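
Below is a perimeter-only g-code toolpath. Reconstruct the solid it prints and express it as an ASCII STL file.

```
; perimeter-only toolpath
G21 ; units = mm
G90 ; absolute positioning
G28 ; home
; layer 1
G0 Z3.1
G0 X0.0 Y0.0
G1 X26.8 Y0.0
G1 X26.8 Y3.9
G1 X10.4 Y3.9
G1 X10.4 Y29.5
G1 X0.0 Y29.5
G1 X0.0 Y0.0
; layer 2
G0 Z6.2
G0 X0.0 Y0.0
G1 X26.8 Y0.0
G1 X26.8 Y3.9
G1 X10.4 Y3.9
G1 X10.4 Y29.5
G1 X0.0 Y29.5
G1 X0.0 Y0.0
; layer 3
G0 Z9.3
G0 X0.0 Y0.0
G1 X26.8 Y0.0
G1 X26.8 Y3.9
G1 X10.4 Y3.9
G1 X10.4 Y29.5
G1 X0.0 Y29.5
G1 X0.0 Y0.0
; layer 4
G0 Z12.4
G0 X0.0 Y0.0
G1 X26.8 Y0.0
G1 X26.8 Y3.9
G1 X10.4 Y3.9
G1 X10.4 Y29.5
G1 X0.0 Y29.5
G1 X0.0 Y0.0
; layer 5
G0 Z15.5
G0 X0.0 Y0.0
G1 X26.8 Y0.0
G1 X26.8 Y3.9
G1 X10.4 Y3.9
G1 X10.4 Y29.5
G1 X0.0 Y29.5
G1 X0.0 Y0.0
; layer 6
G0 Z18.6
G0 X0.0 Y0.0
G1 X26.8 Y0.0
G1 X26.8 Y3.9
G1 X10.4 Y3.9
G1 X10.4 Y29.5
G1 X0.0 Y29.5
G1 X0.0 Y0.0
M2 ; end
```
solid part
  facet normal 0.0000 0.0000 -1.0000
    outer loop
      vertex 26.8 3.9 0.0
      vertex 26.8 0.0 0.0
      vertex 0.0 0.0 0.0
    endloop
  endfacet
  facet normal 0.0000 0.0000 -1.0000
    outer loop
      vertex 10.4 3.9 0.0
      vertex 26.8 3.9 0.0
      vertex 0.0 0.0 0.0
    endloop
  endfacet
  facet normal 0.0000 0.0000 -1.0000
    outer loop
      vertex 10.4 29.5 0.0
      vertex 10.4 3.9 0.0
      vertex 0.0 0.0 0.0
    endloop
  endfacet
  facet normal 0.0000 0.0000 -1.0000
    outer loop
      vertex 0.0 29.5 0.0
      vertex 10.4 29.5 0.0
      vertex 0.0 0.0 0.0
    endloop
  endfacet
  facet normal 0.0000 0.0000 1.0000
    outer loop
      vertex 0.0 0.0 18.6
      vertex 26.8 0.0 18.6
      vertex 26.8 3.9 18.6
    endloop
  endfacet
  facet normal 0.0000 0.0000 1.0000
    outer loop
      vertex 0.0 0.0 18.6
      vertex 26.8 3.9 18.6
      vertex 10.4 3.9 18.6
    endloop
  endfacet
  facet normal 0.0000 0.0000 1.0000
    outer loop
      vertex 0.0 0.0 18.6
      vertex 10.4 3.9 18.6
      vertex 10.4 29.5 18.6
    endloop
  endfacet
  facet normal 0.0000 0.0000 1.0000
    outer loop
      vertex 0.0 0.0 18.6
      vertex 10.4 29.5 18.6
      vertex 0.0 29.5 18.6
    endloop
  endfacet
  facet normal 0.0000 -1.0000 0.0000
    outer loop
      vertex 0.0 0.0 0.0
      vertex 26.8 0.0 0.0
      vertex 26.8 0.0 18.6
    endloop
  endfacet
  facet normal 0.0000 -1.0000 0.0000
    outer loop
      vertex 0.0 0.0 0.0
      vertex 26.8 0.0 18.6
      vertex 0.0 0.0 18.6
    endloop
  endfacet
  facet normal 1.0000 0.0000 0.0000
    outer loop
      vertex 26.8 0.0 0.0
      vertex 26.8 3.9 0.0
      vertex 26.8 3.9 18.6
    endloop
  endfacet
  facet normal 1.0000 0.0000 0.0000
    outer loop
      vertex 26.8 0.0 0.0
      vertex 26.8 3.9 18.6
      vertex 26.8 0.0 18.6
    endloop
  endfacet
  facet normal 0.0000 1.0000 0.0000
    outer loop
      vertex 26.8 3.9 0.0
      vertex 10.4 3.9 0.0
      vertex 10.4 3.9 18.6
    endloop
  endfacet
  facet normal 0.0000 1.0000 0.0000
    outer loop
      vertex 26.8 3.9 0.0
      vertex 10.4 3.9 18.6
      vertex 26.8 3.9 18.6
    endloop
  endfacet
  facet normal 1.0000 0.0000 0.0000
    outer loop
      vertex 10.4 3.9 0.0
      vertex 10.4 29.5 0.0
      vertex 10.4 29.5 18.6
    endloop
  endfacet
  facet normal 1.0000 0.0000 0.0000
    outer loop
      vertex 10.4 3.9 0.0
      vertex 10.4 29.5 18.6
      vertex 10.4 3.9 18.6
    endloop
  endfacet
  facet normal 0.0000 1.0000 0.0000
    outer loop
      vertex 10.4 29.5 0.0
      vertex 0.0 29.5 0.0
      vertex 0.0 29.5 18.6
    endloop
  endfacet
  facet normal 0.0000 1.0000 0.0000
    outer loop
      vertex 10.4 29.5 0.0
      vertex 0.0 29.5 18.6
      vertex 10.4 29.5 18.6
    endloop
  endfacet
  facet normal -1.0000 0.0000 0.0000
    outer loop
      vertex 0.0 29.5 0.0
      vertex 0.0 0.0 0.0
      vertex 0.0 0.0 18.6
    endloop
  endfacet
  facet normal -1.0000 0.0000 0.0000
    outer loop
      vertex 0.0 29.5 0.0
      vertex 0.0 0.0 18.6
      vertex 0.0 29.5 18.6
    endloop
  endfacet
endsolid part

The G0 Z moves step by Δz≈3.1 mm. Every layer's G1 loop is the same polygon, so the solid is a straight extrusion of it from z=0 to z≈18.6. Closing with flat bottom and top caps and triangulating gives 20 facets — an L-shaped prism: outer 26.8 × 29.5 mm, arm thicknesses ≈ 3.9 mm (horizontal) and 10.4 mm (vertical), extruded 18.6 mm in z.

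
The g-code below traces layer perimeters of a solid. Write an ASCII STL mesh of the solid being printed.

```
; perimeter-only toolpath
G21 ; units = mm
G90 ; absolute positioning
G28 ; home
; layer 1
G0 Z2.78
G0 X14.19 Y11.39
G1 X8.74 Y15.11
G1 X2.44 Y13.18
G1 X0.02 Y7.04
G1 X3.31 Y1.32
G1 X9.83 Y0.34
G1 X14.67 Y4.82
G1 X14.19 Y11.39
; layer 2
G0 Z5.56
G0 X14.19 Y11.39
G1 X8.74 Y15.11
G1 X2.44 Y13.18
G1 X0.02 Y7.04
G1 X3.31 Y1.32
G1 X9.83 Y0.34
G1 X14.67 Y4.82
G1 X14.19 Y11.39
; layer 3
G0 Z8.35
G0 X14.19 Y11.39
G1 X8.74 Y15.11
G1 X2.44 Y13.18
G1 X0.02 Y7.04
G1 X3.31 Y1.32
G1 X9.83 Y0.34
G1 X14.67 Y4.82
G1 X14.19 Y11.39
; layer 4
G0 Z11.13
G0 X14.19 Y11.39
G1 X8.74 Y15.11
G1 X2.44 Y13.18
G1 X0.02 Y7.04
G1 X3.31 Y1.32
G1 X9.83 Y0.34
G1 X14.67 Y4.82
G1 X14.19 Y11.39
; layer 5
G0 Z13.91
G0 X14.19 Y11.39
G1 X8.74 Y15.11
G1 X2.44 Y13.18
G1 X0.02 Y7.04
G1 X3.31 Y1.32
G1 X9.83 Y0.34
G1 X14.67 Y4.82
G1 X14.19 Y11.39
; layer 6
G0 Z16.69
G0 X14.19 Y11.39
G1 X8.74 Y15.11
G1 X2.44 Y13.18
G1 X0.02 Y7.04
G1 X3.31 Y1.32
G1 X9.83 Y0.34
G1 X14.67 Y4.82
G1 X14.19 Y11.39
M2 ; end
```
solid part
  facet normal 0.0000 0.0000 -1.0000
    outer loop
      vertex 2.44 13.18 0.00
      vertex 8.74 15.11 0.00
      vertex 14.19 11.39 0.00
    endloop
  endfacet
  facet normal 0.0000 0.0000 -1.0000
    outer loop
      vertex 0.02 7.04 0.00
      vertex 2.44 13.18 0.00
      vertex 14.19 11.39 0.00
    endloop
  endfacet
  facet normal 0.0000 0.0000 -1.0000
    outer loop
      vertex 3.31 1.32 0.00
      vertex 0.02 7.04 0.00
      vertex 14.19 11.39 0.00
    endloop
  endfacet
  facet normal 0.0000 0.0000 -1.0000
    outer loop
      vertex 9.83 0.34 0.00
      vertex 3.31 1.32 0.00
      vertex 14.19 11.39 0.00
    endloop
  endfacet
  facet normal 0.0000 0.0000 -1.0000
    outer loop
      vertex 14.67 4.82 0.00
      vertex 9.83 0.34 0.00
      vertex 14.19 11.39 0.00
    endloop
  endfacet
  facet normal 0.0000 0.0000 1.0000
    outer loop
      vertex 14.19 11.39 16.69
      vertex 8.74 15.11 16.69
      vertex 2.44 13.18 16.69
    endloop
  endfacet
  facet normal 0.0000 0.0000 1.0000
    outer loop
      vertex 14.19 11.39 16.69
      vertex 2.44 13.18 16.69
      vertex 0.02 7.04 16.69
    endloop
  endfacet
  facet normal 0.0000 0.0000 1.0000
    outer loop
      vertex 14.19 11.39 16.69
      vertex 0.02 7.04 16.69
      vertex 3.31 1.32 16.69
    endloop
  endfacet
  facet normal 0.0000 0.0000 1.0000
    outer loop
      vertex 14.19 11.39 16.69
      vertex 3.31 1.32 16.69
      vertex 9.83 0.34 16.69
    endloop
  endfacet
  facet normal 0.0000 0.0000 1.0000
    outer loop
      vertex 14.19 11.39 16.69
      vertex 9.83 0.34 16.69
      vertex 14.67 4.82 16.69
    endloop
  endfacet
  facet normal 0.5638 0.8259 0.0000
    outer loop
      vertex 14.19 11.39 0.00
      vertex 8.74 15.11 0.00
      vertex 8.74 15.11 16.69
    endloop
  endfacet
  facet normal 0.5638 0.8259 0.0000
    outer loop
      vertex 14.19 11.39 0.00
      vertex 8.74 15.11 16.69
      vertex 14.19 11.39 16.69
    endloop
  endfacet
  facet normal -0.2929 0.9561 0.0000
    outer loop
      vertex 8.74 15.11 0.00
      vertex 2.44 13.18 0.00
      vertex 2.44 13.18 16.69
    endloop
  endfacet
  facet normal -0.2929 0.9561 0.0000
    outer loop
      vertex 8.74 15.11 0.00
      vertex 2.44 13.18 16.69
      vertex 8.74 15.11 16.69
    endloop
  endfacet
  facet normal -0.9303 0.3667 0.0000
    outer loop
      vertex 2.44 13.18 0.00
      vertex 0.02 7.04 0.00
      vertex 0.02 7.04 16.69
    endloop
  endfacet
  facet normal -0.9303 0.3667 0.0000
    outer loop
      vertex 2.44 13.18 0.00
      vertex 0.02 7.04 16.69
      vertex 2.44 13.18 16.69
    endloop
  endfacet
  facet normal -0.8668 -0.4986 0.0000
    outer loop
      vertex 0.02 7.04 0.00
      vertex 3.31 1.32 0.00
      vertex 3.31 1.32 16.69
    endloop
  endfacet
  facet normal -0.8668 -0.4986 0.0000
    outer loop
      vertex 0.02 7.04 0.00
      vertex 3.31 1.32 16.69
      vertex 0.02 7.04 16.69
    endloop
  endfacet
  facet normal -0.1486 -0.9889 0.0000
    outer loop
      vertex 3.31 1.32 0.00
      vertex 9.83 0.34 0.00
      vertex 9.83 0.34 16.69
    endloop
  endfacet
  facet normal -0.1486 -0.9889 0.0000
    outer loop
      vertex 3.31 1.32 0.00
      vertex 9.83 0.34 16.69
      vertex 3.31 1.32 16.69
    endloop
  endfacet
  facet normal 0.6793 -0.7339 0.0000
    outer loop
      vertex 9.83 0.34 0.00
      vertex 14.67 4.82 0.00
      vertex 14.67 4.82 16.69
    endloop
  endfacet
  facet normal 0.6793 -0.7339 0.0000
    outer loop
      vertex 9.83 0.34 0.00
      vertex 14.67 4.82 16.69
      vertex 9.83 0.34 16.69
    endloop
  endfacet
  facet normal 0.9973 0.0729 0.0000
    outer loop
      vertex 14.67 4.82 0.00
      vertex 14.19 11.39 0.00
      vertex 14.19 11.39 16.69
    endloop
  endfacet
  facet normal 0.9973 0.0729 0.0000
    outer loop
      vertex 14.67 4.82 0.00
      vertex 14.19 11.39 16.69
      vertex 14.67 4.82 16.69
    endloop
  endfacet
endsolid part

The G0 Z moves step by Δz≈2.78 mm. Every layer's G1 loop is the same polygon, so the solid is a straight extrusion of it from z=0 to z≈16.7. Closing with flat bottom and top caps and triangulating gives 24 facets — a regular 7-sided prism (a cylinder approximated with 7 flat sides), circumscribed radius ≈ 7.6 mm, height ≈ 16.7 mm.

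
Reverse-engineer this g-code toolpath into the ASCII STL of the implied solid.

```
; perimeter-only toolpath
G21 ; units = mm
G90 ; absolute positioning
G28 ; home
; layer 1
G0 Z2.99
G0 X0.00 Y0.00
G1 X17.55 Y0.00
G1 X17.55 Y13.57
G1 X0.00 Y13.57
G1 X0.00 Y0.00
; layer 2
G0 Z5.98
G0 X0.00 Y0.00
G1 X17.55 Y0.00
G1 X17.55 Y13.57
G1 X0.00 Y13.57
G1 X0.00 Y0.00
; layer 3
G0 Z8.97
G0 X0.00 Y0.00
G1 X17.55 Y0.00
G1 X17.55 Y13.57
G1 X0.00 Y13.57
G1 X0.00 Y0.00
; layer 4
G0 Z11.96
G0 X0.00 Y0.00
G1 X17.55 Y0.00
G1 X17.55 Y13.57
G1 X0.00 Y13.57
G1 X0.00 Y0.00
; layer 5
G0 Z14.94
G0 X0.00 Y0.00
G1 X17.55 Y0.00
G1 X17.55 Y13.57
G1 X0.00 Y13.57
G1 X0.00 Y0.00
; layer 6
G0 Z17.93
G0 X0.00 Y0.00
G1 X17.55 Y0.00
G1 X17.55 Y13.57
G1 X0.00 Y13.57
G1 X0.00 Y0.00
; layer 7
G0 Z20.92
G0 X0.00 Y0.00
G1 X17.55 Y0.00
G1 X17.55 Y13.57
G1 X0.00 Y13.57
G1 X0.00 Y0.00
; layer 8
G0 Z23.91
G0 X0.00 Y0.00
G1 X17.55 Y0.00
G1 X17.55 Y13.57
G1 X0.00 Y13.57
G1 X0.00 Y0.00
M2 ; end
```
solid part
  facet normal 0.0000 0.0000 -1.0000
    outer loop
      vertex 17.55 13.57 0.00
      vertex 17.55 0.00 0.00
      vertex 0.00 0.00 0.00
    endloop
  endfacet
  facet normal 0.0000 0.0000 -1.0000
    outer loop
      vertex 0.00 13.57 0.00
      vertex 17.55 13.57 0.00
      vertex 0.00 0.00 0.00
    endloop
  endfacet
  facet normal 0.0000 0.0000 1.0000
    outer loop
      vertex 0.00 0.00 23.91
      vertex 17.55 0.00 23.91
      vertex 17.55 13.57 23.91
    endloop
  endfacet
  facet normal 0.0000 0.0000 1.0000
    outer loop
      vertex 0.00 0.00 23.91
      vertex 17.55 13.57 23.91
      vertex 0.00 13.57 23.91
    endloop
  endfacet
  facet normal 0.0000 -1.0000 0.0000
    outer loop
      vertex 0.00 0.00 0.00
      vertex 17.55 0.00 0.00
      vertex 17.55 0.00 23.91
    endloop
  endfacet
  facet normal 0.0000 -1.0000 0.0000
    outer loop
      vertex 0.00 0.00 0.00
      vertex 17.55 0.00 23.91
      vertex 0.00 0.00 23.91
    endloop
  endfacet
  facet normal 0.0000 1.0000 0.0000
    outer loop
      vertex 17.55 13.57 23.91
      vertex 17.55 13.57 0.00
      vertex 0.00 13.57 0.00
    endloop
  endfacet
  facet normal 0.0000 1.0000 0.0000
    outer loop
      vertex 0.00 13.57 23.91
      vertex 17.55 13.57 23.91
      vertex 0.00 13.57 0.00
    endloop
  endfacet
  facet normal -1.0000 0.0000 0.0000
    outer loop
      vertex 0.00 13.57 23.91
      vertex 0.00 13.57 0.00
      vertex 0.00 0.00 0.00
    endloop
  endfacet
  facet normal -1.0000 0.0000 0.0000
    outer loop
      vertex 0.00 0.00 23.91
      vertex 0.00 13.57 23.91
      vertex 0.00 0.00 0.00
    endloop
  endfacet
  facet normal 1.0000 0.0000 0.0000
    outer loop
      vertex 17.55 0.00 0.00
      vertex 17.55 13.57 0.00
      vertex 17.55 13.57 23.91
    endloop
  endfacet
  facet normal 1.0000 0.0000 0.0000
    outer loop
      vertex 17.55 0.00 0.00
      vertex 17.55 13.57 23.91
      vertex 17.55 0.00 23.91
    endloop
  endfacet
endsolid part

The G0 Z moves step by Δz≈2.99 mm. Every layer's G1 loop is the same polygon, so the solid is a straight extrusion of it from z=0 to z≈23.9. Closing with flat bottom and top caps and triangulating gives 12 facets — a rectangular box, roughly 17.6 × 13.6 mm footprint and 23.9 mm tall.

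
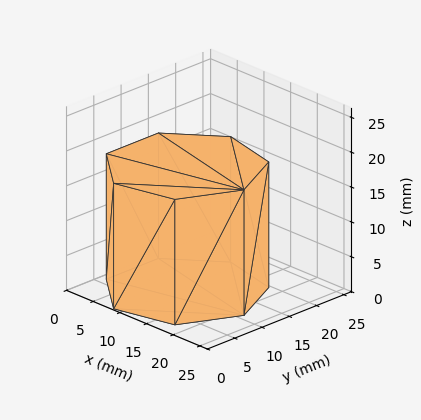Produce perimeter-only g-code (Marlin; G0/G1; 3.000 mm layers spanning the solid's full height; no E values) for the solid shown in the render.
Reading the render: the shape is a regular 7-sided prism (a cylinder approximated with 7 flat sides), circumscribed radius ≈ 11 mm, height ≈ 18 mm (dimensions read to the nearest mm from the axis ticks). For the g-code, the solid's height is divided into equal slices at the stated Δz and each level perimeter traced with G1 moves after a G0 lift.

; perimeter-only toolpath
G21 ; units = mm
G90 ; absolute positioning
G28 ; home
; layer 1
G0 Z3.000
G0 X22.000 Y11.000
G1 X17.858 Y19.600
G1 X8.552 Y21.724
G1 X1.089 Y15.773
G1 X1.089 Y6.227
G1 X8.552 Y0.276
G1 X17.858 Y2.400
G1 X22.000 Y11.000
; layer 2
G0 Z6.000
G0 X22.000 Y11.000
G1 X17.858 Y19.600
G1 X8.552 Y21.724
G1 X1.089 Y15.773
G1 X1.089 Y6.227
G1 X8.552 Y0.276
G1 X17.858 Y2.400
G1 X22.000 Y11.000
; layer 3
G0 Z9.000
G0 X22.000 Y11.000
G1 X17.858 Y19.600
G1 X8.552 Y21.724
G1 X1.089 Y15.773
G1 X1.089 Y6.227
G1 X8.552 Y0.276
G1 X17.858 Y2.400
G1 X22.000 Y11.000
; layer 4
G0 Z12.000
G0 X22.000 Y11.000
G1 X17.858 Y19.600
G1 X8.552 Y21.724
G1 X1.089 Y15.773
G1 X1.089 Y6.227
G1 X8.552 Y0.276
G1 X17.858 Y2.400
G1 X22.000 Y11.000
; layer 5
G0 Z15.000
G0 X22.000 Y11.000
G1 X17.858 Y19.600
G1 X8.552 Y21.724
G1 X1.089 Y15.773
G1 X1.089 Y6.227
G1 X8.552 Y0.276
G1 X17.858 Y2.400
G1 X22.000 Y11.000
; layer 6
G0 Z18.000
G0 X22.000 Y11.000
G1 X17.858 Y19.600
G1 X8.552 Y21.724
G1 X1.089 Y15.773
G1 X1.089 Y6.227
G1 X8.552 Y0.276
G1 X17.858 Y2.400
G1 X22.000 Y11.000
M2 ; end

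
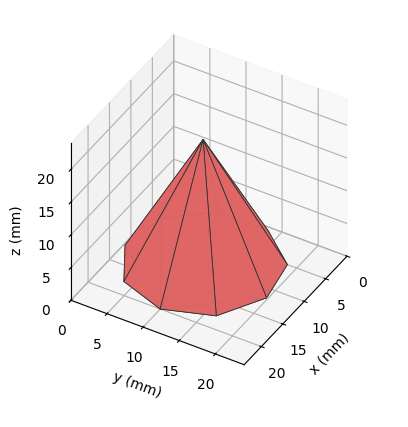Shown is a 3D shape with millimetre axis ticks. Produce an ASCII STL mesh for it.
Reading the render: the shape is a regular 9-sided pyramid, base circumscribed radius ≈ 10 mm, apex at z ≈ 19 mm (dimensions read to the nearest mm from the axis ticks). For the STL, each face is triangulated and given an outward normal.

solid part
  facet normal 0.0000 0.0000 -1.0000
    outer loop
      vertex 11.7 19.8 0.0
      vertex 17.7 16.4 0.0
      vertex 20.0 10.0 0.0
    endloop
  endfacet
  facet normal 0.0000 0.0000 -1.0000
    outer loop
      vertex 5.0 18.7 0.0
      vertex 11.7 19.8 0.0
      vertex 20.0 10.0 0.0
    endloop
  endfacet
  facet normal 0.0000 0.0000 -1.0000
    outer loop
      vertex 0.6 13.4 0.0
      vertex 5.0 18.7 0.0
      vertex 20.0 10.0 0.0
    endloop
  endfacet
  facet normal 0.0000 0.0000 -1.0000
    outer loop
      vertex 0.6 6.6 0.0
      vertex 0.6 13.4 0.0
      vertex 20.0 10.0 0.0
    endloop
  endfacet
  facet normal 0.0000 0.0000 -1.0000
    outer loop
      vertex 5.0 1.3 0.0
      vertex 0.6 6.6 0.0
      vertex 20.0 10.0 0.0
    endloop
  endfacet
  facet normal 0.0000 0.0000 -1.0000
    outer loop
      vertex 11.7 0.2 0.0
      vertex 5.0 1.3 0.0
      vertex 20.0 10.0 0.0
    endloop
  endfacet
  facet normal 0.0000 0.0000 -1.0000
    outer loop
      vertex 17.7 3.6 0.0
      vertex 11.7 0.2 0.0
      vertex 20.0 10.0 0.0
    endloop
  endfacet
  facet normal 0.8433 0.3031 0.4438
    outer loop
      vertex 20.0 10.0 0.0
      vertex 17.7 16.4 0.0
      vertex 10.0 10.0 19.0
    endloop
  endfacet
  facet normal 0.4422 0.7804 0.4421
    outer loop
      vertex 17.7 16.4 0.0
      vertex 11.7 19.8 0.0
      vertex 10.0 10.0 19.0
    endloop
  endfacet
  facet normal -0.1452 0.8846 0.4433
    outer loop
      vertex 11.7 19.8 0.0
      vertex 5.0 18.7 0.0
      vertex 10.0 10.0 19.0
    endloop
  endfacet
  facet normal -0.6896 0.5725 0.4436
    outer loop
      vertex 5.0 18.7 0.0
      vertex 0.6 13.4 0.0
      vertex 10.0 10.0 19.0
    endloop
  endfacet
  facet normal -0.8963 0.0000 0.4434
    outer loop
      vertex 0.6 13.4 0.0
      vertex 0.6 6.6 0.0
      vertex 10.0 10.0 19.0
    endloop
  endfacet
  facet normal -0.6896 -0.5725 0.4436
    outer loop
      vertex 0.6 6.6 0.0
      vertex 5.0 1.3 0.0
      vertex 10.0 10.0 19.0
    endloop
  endfacet
  facet normal -0.1452 -0.8846 0.4433
    outer loop
      vertex 5.0 1.3 0.0
      vertex 11.7 0.2 0.0
      vertex 10.0 10.0 19.0
    endloop
  endfacet
  facet normal 0.4422 -0.7804 0.4421
    outer loop
      vertex 11.7 0.2 0.0
      vertex 17.7 3.6 0.0
      vertex 10.0 10.0 19.0
    endloop
  endfacet
  facet normal 0.8433 -0.3031 0.4438
    outer loop
      vertex 17.7 3.6 0.0
      vertex 20.0 10.0 0.0
      vertex 10.0 10.0 19.0
    endloop
  endfacet
endsolid part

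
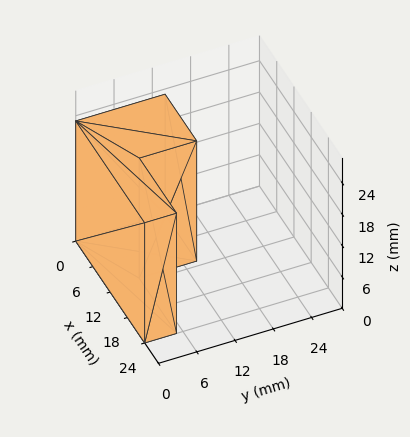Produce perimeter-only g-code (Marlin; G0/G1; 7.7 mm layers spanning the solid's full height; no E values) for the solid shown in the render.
Reading the render: the shape is an L-shaped prism: outer 24 × 14 mm, arm thicknesses ≈ 5 mm (horizontal) and 11 mm (vertical), extruded 23 mm in z (dimensions read to the nearest mm from the axis ticks). For the g-code, the solid's height is divided into equal slices at the stated Δz and each level perimeter traced with G1 moves after a G0 lift.

; perimeter-only toolpath
G21 ; units = mm
G90 ; absolute positioning
G28 ; home
; layer 1
G0 Z7.7
G0 X0.0 Y0.0
G1 X24.0 Y0.0
G1 X24.0 Y5.0
G1 X11.0 Y5.0
G1 X11.0 Y14.0
G1 X0.0 Y14.0
G1 X0.0 Y0.0
; layer 2
G0 Z15.3
G0 X0.0 Y0.0
G1 X24.0 Y0.0
G1 X24.0 Y5.0
G1 X11.0 Y5.0
G1 X11.0 Y14.0
G1 X0.0 Y14.0
G1 X0.0 Y0.0
; layer 3
G0 Z23.0
G0 X0.0 Y0.0
G1 X24.0 Y0.0
G1 X24.0 Y5.0
G1 X11.0 Y5.0
G1 X11.0 Y14.0
G1 X0.0 Y14.0
G1 X0.0 Y0.0
M2 ; end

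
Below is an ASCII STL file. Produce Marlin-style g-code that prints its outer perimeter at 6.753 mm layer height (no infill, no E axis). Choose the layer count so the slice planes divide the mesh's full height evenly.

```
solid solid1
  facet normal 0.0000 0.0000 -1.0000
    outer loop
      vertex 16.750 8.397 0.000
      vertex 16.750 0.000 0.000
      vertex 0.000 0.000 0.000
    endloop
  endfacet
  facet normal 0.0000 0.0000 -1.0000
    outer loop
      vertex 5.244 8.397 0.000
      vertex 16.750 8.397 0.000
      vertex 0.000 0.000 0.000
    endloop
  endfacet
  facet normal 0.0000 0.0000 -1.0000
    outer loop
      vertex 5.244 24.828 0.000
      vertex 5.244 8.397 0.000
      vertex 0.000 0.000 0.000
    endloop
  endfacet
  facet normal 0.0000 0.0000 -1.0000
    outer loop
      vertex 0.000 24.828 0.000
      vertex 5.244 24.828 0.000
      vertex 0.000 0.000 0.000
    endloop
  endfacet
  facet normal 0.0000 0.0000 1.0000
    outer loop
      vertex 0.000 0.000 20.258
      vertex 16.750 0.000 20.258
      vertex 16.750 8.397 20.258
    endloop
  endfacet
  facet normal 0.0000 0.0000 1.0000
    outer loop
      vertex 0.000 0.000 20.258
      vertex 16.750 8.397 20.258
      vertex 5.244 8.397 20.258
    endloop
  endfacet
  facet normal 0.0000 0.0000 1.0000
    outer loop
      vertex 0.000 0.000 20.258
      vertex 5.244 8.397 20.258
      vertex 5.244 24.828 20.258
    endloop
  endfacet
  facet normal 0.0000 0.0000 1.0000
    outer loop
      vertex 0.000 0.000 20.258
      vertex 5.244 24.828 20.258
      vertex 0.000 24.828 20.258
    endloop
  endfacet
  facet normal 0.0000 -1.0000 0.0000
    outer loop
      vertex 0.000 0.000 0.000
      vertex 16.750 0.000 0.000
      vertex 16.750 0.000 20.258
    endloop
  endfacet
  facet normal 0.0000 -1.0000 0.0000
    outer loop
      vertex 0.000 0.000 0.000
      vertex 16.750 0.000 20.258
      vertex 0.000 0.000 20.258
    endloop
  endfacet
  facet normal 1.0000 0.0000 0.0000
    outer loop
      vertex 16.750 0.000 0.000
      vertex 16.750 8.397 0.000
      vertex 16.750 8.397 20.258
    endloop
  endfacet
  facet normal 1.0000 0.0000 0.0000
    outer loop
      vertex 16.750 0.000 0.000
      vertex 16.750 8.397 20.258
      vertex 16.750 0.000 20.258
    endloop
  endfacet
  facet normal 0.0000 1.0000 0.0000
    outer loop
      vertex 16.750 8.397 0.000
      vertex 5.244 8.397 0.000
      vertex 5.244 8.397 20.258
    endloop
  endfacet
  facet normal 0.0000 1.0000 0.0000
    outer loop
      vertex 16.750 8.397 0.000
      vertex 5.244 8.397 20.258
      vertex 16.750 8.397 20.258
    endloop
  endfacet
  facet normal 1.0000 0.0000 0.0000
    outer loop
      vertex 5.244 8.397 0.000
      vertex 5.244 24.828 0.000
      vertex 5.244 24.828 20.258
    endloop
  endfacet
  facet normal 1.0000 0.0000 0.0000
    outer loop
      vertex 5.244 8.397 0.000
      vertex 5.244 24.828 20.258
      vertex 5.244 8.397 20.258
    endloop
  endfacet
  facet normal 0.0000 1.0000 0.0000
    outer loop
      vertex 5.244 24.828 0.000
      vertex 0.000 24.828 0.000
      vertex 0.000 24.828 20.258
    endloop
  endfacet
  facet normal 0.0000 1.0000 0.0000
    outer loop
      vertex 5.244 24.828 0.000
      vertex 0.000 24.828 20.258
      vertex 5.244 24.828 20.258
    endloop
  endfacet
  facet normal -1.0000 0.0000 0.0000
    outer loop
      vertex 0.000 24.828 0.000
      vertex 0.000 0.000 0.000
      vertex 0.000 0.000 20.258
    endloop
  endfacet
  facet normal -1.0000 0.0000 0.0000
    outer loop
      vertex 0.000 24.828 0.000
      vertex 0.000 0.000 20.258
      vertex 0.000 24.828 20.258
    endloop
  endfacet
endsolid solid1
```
; perimeter-only toolpath
G21 ; units = mm
G90 ; absolute positioning
G28 ; home
; layer 1
G0 Z6.753
G0 X0.000 Y0.000
G1 X16.750 Y0.000
G1 X16.750 Y8.397
G1 X5.244 Y8.397
G1 X5.244 Y24.828
G1 X0.000 Y24.828
G1 X0.000 Y0.000
; layer 2
G0 Z13.505
G0 X0.000 Y0.000
G1 X16.750 Y0.000
G1 X16.750 Y8.397
G1 X5.244 Y8.397
G1 X5.244 Y24.828
G1 X0.000 Y24.828
G1 X0.000 Y0.000
; layer 3
G0 Z20.258
G0 X0.000 Y0.000
G1 X16.750 Y0.000
G1 X16.750 Y8.397
G1 X5.244 Y8.397
G1 X5.244 Y24.828
G1 X0.000 Y24.828
G1 X0.000 Y0.000
M2 ; end

The solid is an L-shaped prism: outer 16.8 × 24.8 mm, arm thicknesses ≈ 8.4 mm (horizontal) and 5.24 mm (vertical), extruded 20.3 mm in z. Slicing at Δz = 6.753 mm — 3 equal slices spanning the solid's height, so layer i sits at z = i·h/3 — gives 3 non-empty perimeters. Each is a 6-segment closed polygon; G0 lifts to the layer z and rapids to the start vertex, then G1 traces the edges.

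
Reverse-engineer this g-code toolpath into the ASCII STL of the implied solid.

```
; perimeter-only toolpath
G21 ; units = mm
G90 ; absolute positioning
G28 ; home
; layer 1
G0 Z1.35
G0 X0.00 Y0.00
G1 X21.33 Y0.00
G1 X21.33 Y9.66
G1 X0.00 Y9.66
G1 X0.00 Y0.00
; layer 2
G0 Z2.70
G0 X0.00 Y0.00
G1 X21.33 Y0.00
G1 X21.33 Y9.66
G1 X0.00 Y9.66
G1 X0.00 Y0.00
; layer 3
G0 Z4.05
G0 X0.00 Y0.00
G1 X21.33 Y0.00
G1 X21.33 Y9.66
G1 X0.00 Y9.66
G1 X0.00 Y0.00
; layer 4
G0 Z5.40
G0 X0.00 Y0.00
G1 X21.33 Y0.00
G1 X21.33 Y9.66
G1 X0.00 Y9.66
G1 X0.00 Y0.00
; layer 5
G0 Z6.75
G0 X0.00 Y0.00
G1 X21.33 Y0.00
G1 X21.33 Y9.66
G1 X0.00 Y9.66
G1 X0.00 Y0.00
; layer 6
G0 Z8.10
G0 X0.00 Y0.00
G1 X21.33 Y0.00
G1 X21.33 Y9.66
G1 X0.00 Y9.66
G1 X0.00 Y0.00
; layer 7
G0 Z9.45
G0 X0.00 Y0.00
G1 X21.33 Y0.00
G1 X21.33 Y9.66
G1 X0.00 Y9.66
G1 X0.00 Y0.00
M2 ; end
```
solid part
  facet normal 0.0000 0.0000 -1.0000
    outer loop
      vertex 21.33 9.66 0.00
      vertex 21.33 0.00 0.00
      vertex 0.00 0.00 0.00
    endloop
  endfacet
  facet normal 0.0000 0.0000 -1.0000
    outer loop
      vertex 0.00 9.66 0.00
      vertex 21.33 9.66 0.00
      vertex 0.00 0.00 0.00
    endloop
  endfacet
  facet normal 0.0000 0.0000 1.0000
    outer loop
      vertex 0.00 0.00 9.45
      vertex 21.33 0.00 9.45
      vertex 21.33 9.66 9.45
    endloop
  endfacet
  facet normal 0.0000 0.0000 1.0000
    outer loop
      vertex 0.00 0.00 9.45
      vertex 21.33 9.66 9.45
      vertex 0.00 9.66 9.45
    endloop
  endfacet
  facet normal 0.0000 -1.0000 0.0000
    outer loop
      vertex 0.00 0.00 0.00
      vertex 21.33 0.00 0.00
      vertex 21.33 0.00 9.45
    endloop
  endfacet
  facet normal 0.0000 -1.0000 0.0000
    outer loop
      vertex 0.00 0.00 0.00
      vertex 21.33 0.00 9.45
      vertex 0.00 0.00 9.45
    endloop
  endfacet
  facet normal 0.0000 1.0000 0.0000
    outer loop
      vertex 21.33 9.66 9.45
      vertex 21.33 9.66 0.00
      vertex 0.00 9.66 0.00
    endloop
  endfacet
  facet normal 0.0000 1.0000 0.0000
    outer loop
      vertex 0.00 9.66 9.45
      vertex 21.33 9.66 9.45
      vertex 0.00 9.66 0.00
    endloop
  endfacet
  facet normal -1.0000 0.0000 0.0000
    outer loop
      vertex 0.00 9.66 9.45
      vertex 0.00 9.66 0.00
      vertex 0.00 0.00 0.00
    endloop
  endfacet
  facet normal -1.0000 0.0000 0.0000
    outer loop
      vertex 0.00 0.00 9.45
      vertex 0.00 9.66 9.45
      vertex 0.00 0.00 0.00
    endloop
  endfacet
  facet normal 1.0000 0.0000 0.0000
    outer loop
      vertex 21.33 0.00 0.00
      vertex 21.33 9.66 0.00
      vertex 21.33 9.66 9.45
    endloop
  endfacet
  facet normal 1.0000 0.0000 0.0000
    outer loop
      vertex 21.33 0.00 0.00
      vertex 21.33 9.66 9.45
      vertex 21.33 0.00 9.45
    endloop
  endfacet
endsolid part

The G0 Z moves step by Δz≈1.35 mm. Every layer's G1 loop is the same polygon, so the solid is a straight extrusion of it from z=0 to z≈9.45. Closing with flat bottom and top caps and triangulating gives 12 facets — a rectangular box, roughly 21.3 × 9.66 mm footprint and 9.45 mm tall.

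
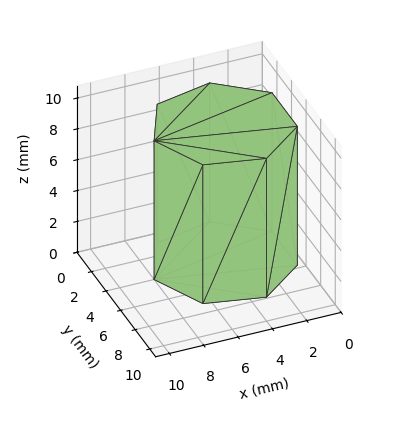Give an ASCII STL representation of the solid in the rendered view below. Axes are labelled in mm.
Reading the render: the shape is a regular 7-sided prism (a cylinder approximated with 7 flat sides), circumscribed radius ≈ 4 mm, height ≈ 9 mm (dimensions read to the nearest mm from the axis ticks). For the STL, each face is triangulated and given an outward normal.

solid part
  facet normal 0.0000 0.0000 -1.0000
    outer loop
      vertex 3.11 7.90 0.00
      vertex 6.49 7.13 0.00
      vertex 8.00 4.00 0.00
    endloop
  endfacet
  facet normal 0.0000 0.0000 -1.0000
    outer loop
      vertex 0.40 5.74 0.00
      vertex 3.11 7.90 0.00
      vertex 8.00 4.00 0.00
    endloop
  endfacet
  facet normal 0.0000 0.0000 -1.0000
    outer loop
      vertex 0.40 2.26 0.00
      vertex 0.40 5.74 0.00
      vertex 8.00 4.00 0.00
    endloop
  endfacet
  facet normal 0.0000 0.0000 -1.0000
    outer loop
      vertex 3.11 0.10 0.00
      vertex 0.40 2.26 0.00
      vertex 8.00 4.00 0.00
    endloop
  endfacet
  facet normal 0.0000 0.0000 -1.0000
    outer loop
      vertex 6.49 0.87 0.00
      vertex 3.11 0.10 0.00
      vertex 8.00 4.00 0.00
    endloop
  endfacet
  facet normal 0.0000 0.0000 1.0000
    outer loop
      vertex 8.00 4.00 9.00
      vertex 6.49 7.13 9.00
      vertex 3.11 7.90 9.00
    endloop
  endfacet
  facet normal 0.0000 0.0000 1.0000
    outer loop
      vertex 8.00 4.00 9.00
      vertex 3.11 7.90 9.00
      vertex 0.40 5.74 9.00
    endloop
  endfacet
  facet normal 0.0000 0.0000 1.0000
    outer loop
      vertex 8.00 4.00 9.00
      vertex 0.40 5.74 9.00
      vertex 0.40 2.26 9.00
    endloop
  endfacet
  facet normal 0.0000 0.0000 1.0000
    outer loop
      vertex 8.00 4.00 9.00
      vertex 0.40 2.26 9.00
      vertex 3.11 0.10 9.00
    endloop
  endfacet
  facet normal 0.0000 0.0000 1.0000
    outer loop
      vertex 8.00 4.00 9.00
      vertex 3.11 0.10 9.00
      vertex 6.49 0.87 9.00
    endloop
  endfacet
  facet normal 0.9007 0.4345 0.0000
    outer loop
      vertex 8.00 4.00 0.00
      vertex 6.49 7.13 0.00
      vertex 6.49 7.13 9.00
    endloop
  endfacet
  facet normal 0.9007 0.4345 0.0000
    outer loop
      vertex 8.00 4.00 0.00
      vertex 6.49 7.13 9.00
      vertex 8.00 4.00 9.00
    endloop
  endfacet
  facet normal 0.2221 0.9750 0.0000
    outer loop
      vertex 6.49 7.13 0.00
      vertex 3.11 7.90 0.00
      vertex 3.11 7.90 9.00
    endloop
  endfacet
  facet normal 0.2221 0.9750 0.0000
    outer loop
      vertex 6.49 7.13 0.00
      vertex 3.11 7.90 9.00
      vertex 6.49 7.13 9.00
    endloop
  endfacet
  facet normal -0.6233 0.7820 0.0000
    outer loop
      vertex 3.11 7.90 0.00
      vertex 0.40 5.74 0.00
      vertex 0.40 5.74 9.00
    endloop
  endfacet
  facet normal -0.6233 0.7820 0.0000
    outer loop
      vertex 3.11 7.90 0.00
      vertex 0.40 5.74 9.00
      vertex 3.11 7.90 9.00
    endloop
  endfacet
  facet normal -1.0000 0.0000 0.0000
    outer loop
      vertex 0.40 5.74 0.00
      vertex 0.40 2.26 0.00
      vertex 0.40 2.26 9.00
    endloop
  endfacet
  facet normal -1.0000 0.0000 0.0000
    outer loop
      vertex 0.40 5.74 0.00
      vertex 0.40 2.26 9.00
      vertex 0.40 5.74 9.00
    endloop
  endfacet
  facet normal -0.6233 -0.7820 0.0000
    outer loop
      vertex 0.40 2.26 0.00
      vertex 3.11 0.10 0.00
      vertex 3.11 0.10 9.00
    endloop
  endfacet
  facet normal -0.6233 -0.7820 0.0000
    outer loop
      vertex 0.40 2.26 0.00
      vertex 3.11 0.10 9.00
      vertex 0.40 2.26 9.00
    endloop
  endfacet
  facet normal 0.2221 -0.9750 0.0000
    outer loop
      vertex 3.11 0.10 0.00
      vertex 6.49 0.87 0.00
      vertex 6.49 0.87 9.00
    endloop
  endfacet
  facet normal 0.2221 -0.9750 0.0000
    outer loop
      vertex 3.11 0.10 0.00
      vertex 6.49 0.87 9.00
      vertex 3.11 0.10 9.00
    endloop
  endfacet
  facet normal 0.9007 -0.4345 0.0000
    outer loop
      vertex 6.49 0.87 0.00
      vertex 8.00 4.00 0.00
      vertex 8.00 4.00 9.00
    endloop
  endfacet
  facet normal 0.9007 -0.4345 0.0000
    outer loop
      vertex 6.49 0.87 0.00
      vertex 8.00 4.00 9.00
      vertex 6.49 0.87 9.00
    endloop
  endfacet
endsolid part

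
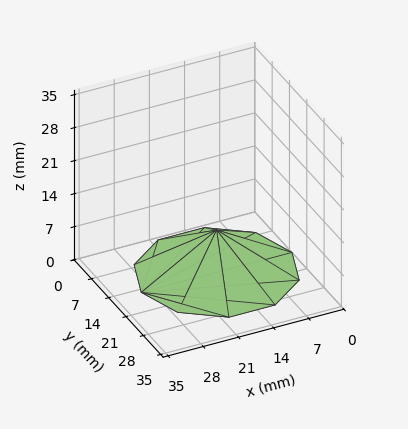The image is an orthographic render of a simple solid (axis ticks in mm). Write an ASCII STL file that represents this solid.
Reading the render: the shape is a regular 10-sided pyramid, base circumscribed radius ≈ 15 mm, apex at z ≈ 9 mm (dimensions read to the nearest mm from the axis ticks). For the STL, each face is triangulated and given an outward normal.

solid part
  facet normal 0.0000 0.0000 -1.0000
    outer loop
      vertex 19.6 29.3 0.0
      vertex 27.1 23.8 0.0
      vertex 30.0 15.0 0.0
    endloop
  endfacet
  facet normal 0.0000 0.0000 -1.0000
    outer loop
      vertex 10.4 29.3 0.0
      vertex 19.6 29.3 0.0
      vertex 30.0 15.0 0.0
    endloop
  endfacet
  facet normal 0.0000 0.0000 -1.0000
    outer loop
      vertex 2.9 23.8 0.0
      vertex 10.4 29.3 0.0
      vertex 30.0 15.0 0.0
    endloop
  endfacet
  facet normal 0.0000 0.0000 -1.0000
    outer loop
      vertex 0.0 15.0 0.0
      vertex 2.9 23.8 0.0
      vertex 30.0 15.0 0.0
    endloop
  endfacet
  facet normal 0.0000 0.0000 -1.0000
    outer loop
      vertex 2.9 6.2 0.0
      vertex 0.0 15.0 0.0
      vertex 30.0 15.0 0.0
    endloop
  endfacet
  facet normal 0.0000 0.0000 -1.0000
    outer loop
      vertex 10.4 0.7 0.0
      vertex 2.9 6.2 0.0
      vertex 30.0 15.0 0.0
    endloop
  endfacet
  facet normal 0.0000 0.0000 -1.0000
    outer loop
      vertex 19.6 0.7 0.0
      vertex 10.4 0.7 0.0
      vertex 30.0 15.0 0.0
    endloop
  endfacet
  facet normal 0.0000 0.0000 -1.0000
    outer loop
      vertex 27.1 6.2 0.0
      vertex 19.6 0.7 0.0
      vertex 30.0 15.0 0.0
    endloop
  endfacet
  facet normal 0.5073 0.1672 0.8454
    outer loop
      vertex 30.0 15.0 0.0
      vertex 27.1 23.8 0.0
      vertex 15.0 15.0 9.0
    endloop
  endfacet
  facet normal 0.3158 0.4306 0.8455
    outer loop
      vertex 27.1 23.8 0.0
      vertex 19.6 29.3 0.0
      vertex 15.0 15.0 9.0
    endloop
  endfacet
  facet normal 0.0000 0.5327 0.8463
    outer loop
      vertex 19.6 29.3 0.0
      vertex 10.4 29.3 0.0
      vertex 15.0 15.0 9.0
    endloop
  endfacet
  facet normal -0.3158 0.4306 0.8455
    outer loop
      vertex 10.4 29.3 0.0
      vertex 2.9 23.8 0.0
      vertex 15.0 15.0 9.0
    endloop
  endfacet
  facet normal -0.5073 0.1672 0.8454
    outer loop
      vertex 2.9 23.8 0.0
      vertex 0.0 15.0 0.0
      vertex 15.0 15.0 9.0
    endloop
  endfacet
  facet normal -0.5073 -0.1672 0.8454
    outer loop
      vertex 0.0 15.0 0.0
      vertex 2.9 6.2 0.0
      vertex 15.0 15.0 9.0
    endloop
  endfacet
  facet normal -0.3158 -0.4306 0.8455
    outer loop
      vertex 2.9 6.2 0.0
      vertex 10.4 0.7 0.0
      vertex 15.0 15.0 9.0
    endloop
  endfacet
  facet normal 0.0000 -0.5327 0.8463
    outer loop
      vertex 10.4 0.7 0.0
      vertex 19.6 0.7 0.0
      vertex 15.0 15.0 9.0
    endloop
  endfacet
  facet normal 0.3158 -0.4306 0.8455
    outer loop
      vertex 19.6 0.7 0.0
      vertex 27.1 6.2 0.0
      vertex 15.0 15.0 9.0
    endloop
  endfacet
  facet normal 0.5073 -0.1672 0.8454
    outer loop
      vertex 27.1 6.2 0.0
      vertex 30.0 15.0 0.0
      vertex 15.0 15.0 9.0
    endloop
  endfacet
endsolid part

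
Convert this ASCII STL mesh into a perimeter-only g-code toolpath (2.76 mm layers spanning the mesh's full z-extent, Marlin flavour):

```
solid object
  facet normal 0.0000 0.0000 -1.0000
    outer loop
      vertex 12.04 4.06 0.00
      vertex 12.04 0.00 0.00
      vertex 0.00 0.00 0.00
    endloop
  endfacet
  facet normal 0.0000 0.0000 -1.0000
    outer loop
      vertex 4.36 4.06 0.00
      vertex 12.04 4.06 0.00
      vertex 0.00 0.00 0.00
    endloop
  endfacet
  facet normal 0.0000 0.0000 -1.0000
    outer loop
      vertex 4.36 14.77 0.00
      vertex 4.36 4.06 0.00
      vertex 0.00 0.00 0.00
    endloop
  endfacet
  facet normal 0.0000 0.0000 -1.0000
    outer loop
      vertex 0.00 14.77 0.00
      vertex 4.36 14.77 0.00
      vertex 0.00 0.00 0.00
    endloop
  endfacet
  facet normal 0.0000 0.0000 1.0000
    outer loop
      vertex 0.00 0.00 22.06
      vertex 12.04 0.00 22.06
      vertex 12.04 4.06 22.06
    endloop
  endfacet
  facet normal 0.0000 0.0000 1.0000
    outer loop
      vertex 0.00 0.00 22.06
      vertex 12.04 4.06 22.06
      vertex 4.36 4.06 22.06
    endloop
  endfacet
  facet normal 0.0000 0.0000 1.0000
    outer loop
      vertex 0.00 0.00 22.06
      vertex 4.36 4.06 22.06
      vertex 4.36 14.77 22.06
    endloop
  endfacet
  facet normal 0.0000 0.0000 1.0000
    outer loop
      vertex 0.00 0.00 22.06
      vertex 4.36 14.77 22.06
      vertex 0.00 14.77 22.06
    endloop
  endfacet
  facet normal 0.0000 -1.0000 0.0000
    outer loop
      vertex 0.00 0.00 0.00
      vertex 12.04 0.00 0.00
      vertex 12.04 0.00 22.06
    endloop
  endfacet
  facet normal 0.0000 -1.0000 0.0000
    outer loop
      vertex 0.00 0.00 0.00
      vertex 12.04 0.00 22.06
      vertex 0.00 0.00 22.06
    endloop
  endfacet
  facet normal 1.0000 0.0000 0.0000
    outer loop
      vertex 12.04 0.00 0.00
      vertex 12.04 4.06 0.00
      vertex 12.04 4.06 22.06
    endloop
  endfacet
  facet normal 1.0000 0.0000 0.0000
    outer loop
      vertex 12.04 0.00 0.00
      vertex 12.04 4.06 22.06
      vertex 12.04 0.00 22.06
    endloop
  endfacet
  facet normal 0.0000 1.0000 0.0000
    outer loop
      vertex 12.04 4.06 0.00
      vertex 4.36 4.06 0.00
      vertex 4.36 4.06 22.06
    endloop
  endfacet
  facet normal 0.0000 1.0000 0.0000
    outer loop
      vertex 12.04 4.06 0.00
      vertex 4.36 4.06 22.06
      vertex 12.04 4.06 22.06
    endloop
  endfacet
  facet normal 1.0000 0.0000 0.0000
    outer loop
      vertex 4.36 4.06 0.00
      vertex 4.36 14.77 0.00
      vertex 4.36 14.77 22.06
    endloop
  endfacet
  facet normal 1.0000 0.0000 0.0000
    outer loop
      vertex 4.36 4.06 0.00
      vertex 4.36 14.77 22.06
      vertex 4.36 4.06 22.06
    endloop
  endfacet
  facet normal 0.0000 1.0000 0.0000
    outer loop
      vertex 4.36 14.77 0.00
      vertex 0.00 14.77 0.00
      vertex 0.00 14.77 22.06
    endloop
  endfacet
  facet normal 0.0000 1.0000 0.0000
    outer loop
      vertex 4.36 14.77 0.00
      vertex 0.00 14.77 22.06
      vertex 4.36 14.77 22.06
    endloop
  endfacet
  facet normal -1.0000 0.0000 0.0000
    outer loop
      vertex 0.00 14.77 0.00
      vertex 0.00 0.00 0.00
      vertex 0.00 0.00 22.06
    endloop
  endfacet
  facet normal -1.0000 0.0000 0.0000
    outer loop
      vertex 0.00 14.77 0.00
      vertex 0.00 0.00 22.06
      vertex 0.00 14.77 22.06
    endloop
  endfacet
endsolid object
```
; perimeter-only toolpath
G21 ; units = mm
G90 ; absolute positioning
G28 ; home
; layer 1
G0 Z2.76
G0 X0.00 Y0.00
G1 X12.04 Y0.00
G1 X12.04 Y4.06
G1 X4.36 Y4.06
G1 X4.36 Y14.77
G1 X0.00 Y14.77
G1 X0.00 Y0.00
; layer 2
G0 Z5.51
G0 X0.00 Y0.00
G1 X12.04 Y0.00
G1 X12.04 Y4.06
G1 X4.36 Y4.06
G1 X4.36 Y14.77
G1 X0.00 Y14.77
G1 X0.00 Y0.00
; layer 3
G0 Z8.27
G0 X0.00 Y0.00
G1 X12.04 Y0.00
G1 X12.04 Y4.06
G1 X4.36 Y4.06
G1 X4.36 Y14.77
G1 X0.00 Y14.77
G1 X0.00 Y0.00
; layer 4
G0 Z11.03
G0 X0.00 Y0.00
G1 X12.04 Y0.00
G1 X12.04 Y4.06
G1 X4.36 Y4.06
G1 X4.36 Y14.77
G1 X0.00 Y14.77
G1 X0.00 Y0.00
; layer 5
G0 Z13.79
G0 X0.00 Y0.00
G1 X12.04 Y0.00
G1 X12.04 Y4.06
G1 X4.36 Y4.06
G1 X4.36 Y14.77
G1 X0.00 Y14.77
G1 X0.00 Y0.00
; layer 6
G0 Z16.54
G0 X0.00 Y0.00
G1 X12.04 Y0.00
G1 X12.04 Y4.06
G1 X4.36 Y4.06
G1 X4.36 Y14.77
G1 X0.00 Y14.77
G1 X0.00 Y0.00
; layer 7
G0 Z19.30
G0 X0.00 Y0.00
G1 X12.04 Y0.00
G1 X12.04 Y4.06
G1 X4.36 Y4.06
G1 X4.36 Y14.77
G1 X0.00 Y14.77
G1 X0.00 Y0.00
; layer 8
G0 Z22.06
G0 X0.00 Y0.00
G1 X12.04 Y0.00
G1 X12.04 Y4.06
G1 X4.36 Y4.06
G1 X4.36 Y14.77
G1 X0.00 Y14.77
G1 X0.00 Y0.00
M2 ; end

The solid is an L-shaped prism: outer 12 × 14.8 mm, arm thicknesses ≈ 4.06 mm (horizontal) and 4.36 mm (vertical), extruded 22.1 mm in z. Slicing at Δz = 2.76 mm — 8 equal slices spanning the solid's height, so layer i sits at z = i·h/8 — gives 8 non-empty perimeters. Each is a 6-segment closed polygon; G0 lifts to the layer z and rapids to the start vertex, then G1 traces the edges.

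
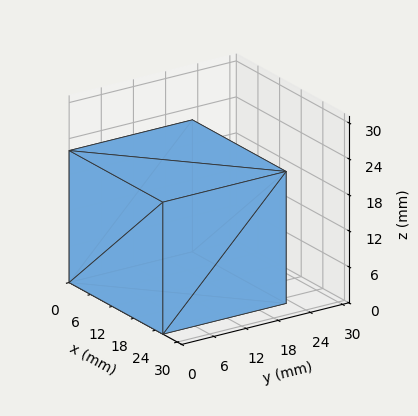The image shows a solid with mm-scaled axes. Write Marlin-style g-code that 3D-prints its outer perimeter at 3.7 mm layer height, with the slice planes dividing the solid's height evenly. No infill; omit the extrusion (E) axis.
Reading the render: the shape is a rectangular box, roughly 26 × 23 mm footprint and 22 mm tall (dimensions read to the nearest mm from the axis ticks). For the g-code, the solid's height is divided into equal slices at the stated Δz and each level perimeter traced with G1 moves after a G0 lift.

; perimeter-only toolpath
G21 ; units = mm
G90 ; absolute positioning
G28 ; home
; layer 1
G0 Z3.7
G0 X0.0 Y0.0
G1 X26.0 Y0.0
G1 X26.0 Y23.0
G1 X0.0 Y23.0
G1 X0.0 Y0.0
; layer 2
G0 Z7.3
G0 X0.0 Y0.0
G1 X26.0 Y0.0
G1 X26.0 Y23.0
G1 X0.0 Y23.0
G1 X0.0 Y0.0
; layer 3
G0 Z11.0
G0 X0.0 Y0.0
G1 X26.0 Y0.0
G1 X26.0 Y23.0
G1 X0.0 Y23.0
G1 X0.0 Y0.0
; layer 4
G0 Z14.7
G0 X0.0 Y0.0
G1 X26.0 Y0.0
G1 X26.0 Y23.0
G1 X0.0 Y23.0
G1 X0.0 Y0.0
; layer 5
G0 Z18.3
G0 X0.0 Y0.0
G1 X26.0 Y0.0
G1 X26.0 Y23.0
G1 X0.0 Y23.0
G1 X0.0 Y0.0
; layer 6
G0 Z22.0
G0 X0.0 Y0.0
G1 X26.0 Y0.0
G1 X26.0 Y23.0
G1 X0.0 Y23.0
G1 X0.0 Y0.0
M2 ; end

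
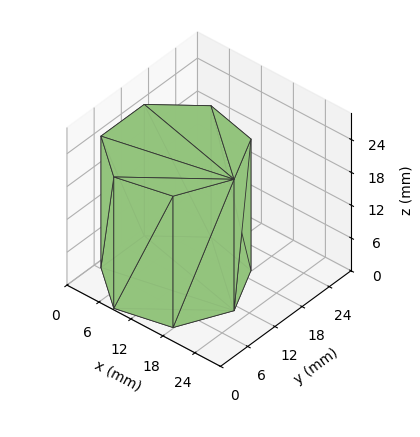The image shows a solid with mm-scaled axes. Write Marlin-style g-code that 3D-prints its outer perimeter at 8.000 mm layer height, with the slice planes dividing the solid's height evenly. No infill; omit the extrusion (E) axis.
Reading the render: the shape is a regular 7-sided prism (a cylinder approximated with 7 flat sides), circumscribed radius ≈ 11 mm, height ≈ 24 mm (dimensions read to the nearest mm from the axis ticks). For the g-code, the solid's height is divided into equal slices at the stated Δz and each level perimeter traced with G1 moves after a G0 lift.

; perimeter-only toolpath
G21 ; units = mm
G90 ; absolute positioning
G28 ; home
; layer 1
G0 Z8.000
G0 X22.000 Y11.000
G1 X17.858 Y19.600
G1 X8.552 Y21.724
G1 X1.089 Y15.773
G1 X1.089 Y6.227
G1 X8.552 Y0.276
G1 X17.858 Y2.400
G1 X22.000 Y11.000
; layer 2
G0 Z16.000
G0 X22.000 Y11.000
G1 X17.858 Y19.600
G1 X8.552 Y21.724
G1 X1.089 Y15.773
G1 X1.089 Y6.227
G1 X8.552 Y0.276
G1 X17.858 Y2.400
G1 X22.000 Y11.000
; layer 3
G0 Z24.000
G0 X22.000 Y11.000
G1 X17.858 Y19.600
G1 X8.552 Y21.724
G1 X1.089 Y15.773
G1 X1.089 Y6.227
G1 X8.552 Y0.276
G1 X17.858 Y2.400
G1 X22.000 Y11.000
M2 ; end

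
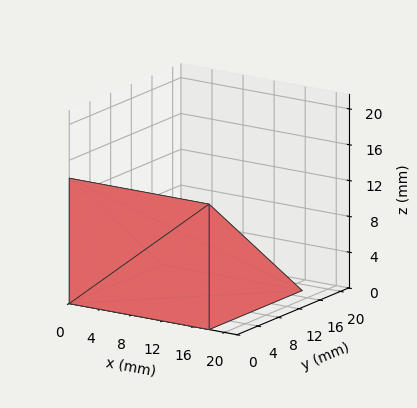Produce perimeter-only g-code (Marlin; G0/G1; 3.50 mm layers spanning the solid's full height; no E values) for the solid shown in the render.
Reading the render: the shape is a wedge (ramp): 18 × 18 mm base, rising to 14 mm along the y=0 edge and sloping linearly to z=0 at y=18 (dimensions read to the nearest mm from the axis ticks). For the g-code, the solid's height is divided into equal slices at the stated Δz and each level perimeter traced with G1 moves after a G0 lift.

; perimeter-only toolpath
G21 ; units = mm
G90 ; absolute positioning
G28 ; home
; layer 1
G0 Z3.50
G0 X0.00 Y0.00
G1 X18.00 Y0.00
G1 X18.00 Y13.50
G1 X0.00 Y13.50
G1 X0.00 Y0.00
; layer 2
G0 Z7.00
G0 X0.00 Y0.00
G1 X18.00 Y0.00
G1 X18.00 Y9.00
G1 X0.00 Y9.00
G1 X0.00 Y0.00
; layer 3
G0 Z10.50
G0 X0.00 Y0.00
G1 X18.00 Y0.00
G1 X18.00 Y4.50
G1 X0.00 Y4.50
G1 X0.00 Y0.00
M2 ; end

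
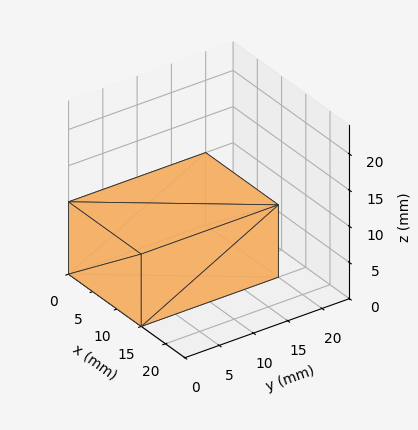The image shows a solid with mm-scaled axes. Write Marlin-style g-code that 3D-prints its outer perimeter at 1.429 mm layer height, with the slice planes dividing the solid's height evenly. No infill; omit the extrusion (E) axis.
Reading the render: the shape is a rectangular box, roughly 15 × 20 mm footprint and 10 mm tall (dimensions read to the nearest mm from the axis ticks). For the g-code, the solid's height is divided into equal slices at the stated Δz and each level perimeter traced with G1 moves after a G0 lift.

; perimeter-only toolpath
G21 ; units = mm
G90 ; absolute positioning
G28 ; home
; layer 1
G0 Z1.429
G0 X0.000 Y0.000
G1 X15.000 Y0.000
G1 X15.000 Y20.000
G1 X0.000 Y20.000
G1 X0.000 Y0.000
; layer 2
G0 Z2.857
G0 X0.000 Y0.000
G1 X15.000 Y0.000
G1 X15.000 Y20.000
G1 X0.000 Y20.000
G1 X0.000 Y0.000
; layer 3
G0 Z4.286
G0 X0.000 Y0.000
G1 X15.000 Y0.000
G1 X15.000 Y20.000
G1 X0.000 Y20.000
G1 X0.000 Y0.000
; layer 4
G0 Z5.714
G0 X0.000 Y0.000
G1 X15.000 Y0.000
G1 X15.000 Y20.000
G1 X0.000 Y20.000
G1 X0.000 Y0.000
; layer 5
G0 Z7.143
G0 X0.000 Y0.000
G1 X15.000 Y0.000
G1 X15.000 Y20.000
G1 X0.000 Y20.000
G1 X0.000 Y0.000
; layer 6
G0 Z8.571
G0 X0.000 Y0.000
G1 X15.000 Y0.000
G1 X15.000 Y20.000
G1 X0.000 Y20.000
G1 X0.000 Y0.000
; layer 7
G0 Z10.000
G0 X0.000 Y0.000
G1 X15.000 Y0.000
G1 X15.000 Y20.000
G1 X0.000 Y20.000
G1 X0.000 Y0.000
M2 ; end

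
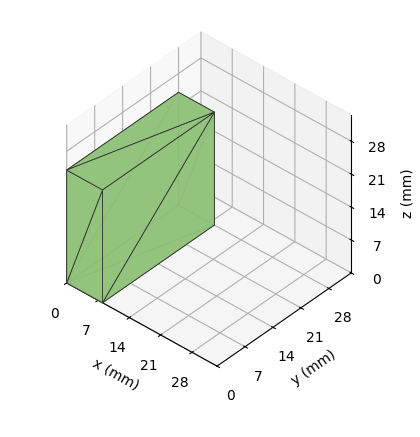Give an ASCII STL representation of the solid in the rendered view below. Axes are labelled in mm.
Reading the render: the shape is a rectangular box, roughly 8 × 28 mm footprint and 24 mm tall (dimensions read to the nearest mm from the axis ticks). For the STL, each face is triangulated and given an outward normal.

solid part
  facet normal 0.0000 0.0000 -1.0000
    outer loop
      vertex 8.00 28.00 0.00
      vertex 8.00 0.00 0.00
      vertex 0.00 0.00 0.00
    endloop
  endfacet
  facet normal 0.0000 0.0000 -1.0000
    outer loop
      vertex 0.00 28.00 0.00
      vertex 8.00 28.00 0.00
      vertex 0.00 0.00 0.00
    endloop
  endfacet
  facet normal 0.0000 0.0000 1.0000
    outer loop
      vertex 0.00 0.00 24.00
      vertex 8.00 0.00 24.00
      vertex 8.00 28.00 24.00
    endloop
  endfacet
  facet normal 0.0000 0.0000 1.0000
    outer loop
      vertex 0.00 0.00 24.00
      vertex 8.00 28.00 24.00
      vertex 0.00 28.00 24.00
    endloop
  endfacet
  facet normal 0.0000 -1.0000 0.0000
    outer loop
      vertex 0.00 0.00 0.00
      vertex 8.00 0.00 0.00
      vertex 8.00 0.00 24.00
    endloop
  endfacet
  facet normal 0.0000 -1.0000 0.0000
    outer loop
      vertex 0.00 0.00 0.00
      vertex 8.00 0.00 24.00
      vertex 0.00 0.00 24.00
    endloop
  endfacet
  facet normal 0.0000 1.0000 0.0000
    outer loop
      vertex 8.00 28.00 24.00
      vertex 8.00 28.00 0.00
      vertex 0.00 28.00 0.00
    endloop
  endfacet
  facet normal 0.0000 1.0000 0.0000
    outer loop
      vertex 0.00 28.00 24.00
      vertex 8.00 28.00 24.00
      vertex 0.00 28.00 0.00
    endloop
  endfacet
  facet normal -1.0000 0.0000 0.0000
    outer loop
      vertex 0.00 28.00 24.00
      vertex 0.00 28.00 0.00
      vertex 0.00 0.00 0.00
    endloop
  endfacet
  facet normal -1.0000 0.0000 0.0000
    outer loop
      vertex 0.00 0.00 24.00
      vertex 0.00 28.00 24.00
      vertex 0.00 0.00 0.00
    endloop
  endfacet
  facet normal 1.0000 0.0000 0.0000
    outer loop
      vertex 8.00 0.00 0.00
      vertex 8.00 28.00 0.00
      vertex 8.00 28.00 24.00
    endloop
  endfacet
  facet normal 1.0000 0.0000 0.0000
    outer loop
      vertex 8.00 0.00 0.00
      vertex 8.00 28.00 24.00
      vertex 8.00 0.00 24.00
    endloop
  endfacet
endsolid part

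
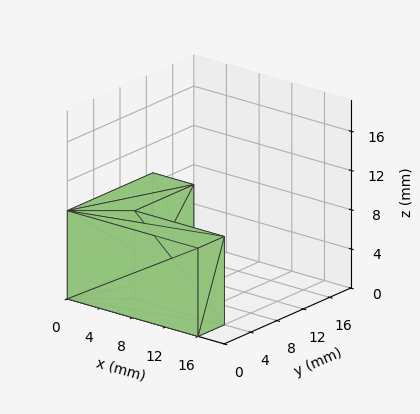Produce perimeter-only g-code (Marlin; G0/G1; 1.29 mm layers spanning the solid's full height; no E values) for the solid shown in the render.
Reading the render: the shape is an L-shaped prism: outer 16 × 13 mm, arm thicknesses ≈ 4 mm (horizontal) and 5 mm (vertical), extruded 9 mm in z (dimensions read to the nearest mm from the axis ticks). For the g-code, the solid's height is divided into equal slices at the stated Δz and each level perimeter traced with G1 moves after a G0 lift.

; perimeter-only toolpath
G21 ; units = mm
G90 ; absolute positioning
G28 ; home
; layer 1
G0 Z1.29
G0 X0.00 Y0.00
G1 X16.00 Y0.00
G1 X16.00 Y4.00
G1 X5.00 Y4.00
G1 X5.00 Y13.00
G1 X0.00 Y13.00
G1 X0.00 Y0.00
; layer 2
G0 Z2.57
G0 X0.00 Y0.00
G1 X16.00 Y0.00
G1 X16.00 Y4.00
G1 X5.00 Y4.00
G1 X5.00 Y13.00
G1 X0.00 Y13.00
G1 X0.00 Y0.00
; layer 3
G0 Z3.86
G0 X0.00 Y0.00
G1 X16.00 Y0.00
G1 X16.00 Y4.00
G1 X5.00 Y4.00
G1 X5.00 Y13.00
G1 X0.00 Y13.00
G1 X0.00 Y0.00
; layer 4
G0 Z5.14
G0 X0.00 Y0.00
G1 X16.00 Y0.00
G1 X16.00 Y4.00
G1 X5.00 Y4.00
G1 X5.00 Y13.00
G1 X0.00 Y13.00
G1 X0.00 Y0.00
; layer 5
G0 Z6.43
G0 X0.00 Y0.00
G1 X16.00 Y0.00
G1 X16.00 Y4.00
G1 X5.00 Y4.00
G1 X5.00 Y13.00
G1 X0.00 Y13.00
G1 X0.00 Y0.00
; layer 6
G0 Z7.71
G0 X0.00 Y0.00
G1 X16.00 Y0.00
G1 X16.00 Y4.00
G1 X5.00 Y4.00
G1 X5.00 Y13.00
G1 X0.00 Y13.00
G1 X0.00 Y0.00
; layer 7
G0 Z9.00
G0 X0.00 Y0.00
G1 X16.00 Y0.00
G1 X16.00 Y4.00
G1 X5.00 Y4.00
G1 X5.00 Y13.00
G1 X0.00 Y13.00
G1 X0.00 Y0.00
M2 ; end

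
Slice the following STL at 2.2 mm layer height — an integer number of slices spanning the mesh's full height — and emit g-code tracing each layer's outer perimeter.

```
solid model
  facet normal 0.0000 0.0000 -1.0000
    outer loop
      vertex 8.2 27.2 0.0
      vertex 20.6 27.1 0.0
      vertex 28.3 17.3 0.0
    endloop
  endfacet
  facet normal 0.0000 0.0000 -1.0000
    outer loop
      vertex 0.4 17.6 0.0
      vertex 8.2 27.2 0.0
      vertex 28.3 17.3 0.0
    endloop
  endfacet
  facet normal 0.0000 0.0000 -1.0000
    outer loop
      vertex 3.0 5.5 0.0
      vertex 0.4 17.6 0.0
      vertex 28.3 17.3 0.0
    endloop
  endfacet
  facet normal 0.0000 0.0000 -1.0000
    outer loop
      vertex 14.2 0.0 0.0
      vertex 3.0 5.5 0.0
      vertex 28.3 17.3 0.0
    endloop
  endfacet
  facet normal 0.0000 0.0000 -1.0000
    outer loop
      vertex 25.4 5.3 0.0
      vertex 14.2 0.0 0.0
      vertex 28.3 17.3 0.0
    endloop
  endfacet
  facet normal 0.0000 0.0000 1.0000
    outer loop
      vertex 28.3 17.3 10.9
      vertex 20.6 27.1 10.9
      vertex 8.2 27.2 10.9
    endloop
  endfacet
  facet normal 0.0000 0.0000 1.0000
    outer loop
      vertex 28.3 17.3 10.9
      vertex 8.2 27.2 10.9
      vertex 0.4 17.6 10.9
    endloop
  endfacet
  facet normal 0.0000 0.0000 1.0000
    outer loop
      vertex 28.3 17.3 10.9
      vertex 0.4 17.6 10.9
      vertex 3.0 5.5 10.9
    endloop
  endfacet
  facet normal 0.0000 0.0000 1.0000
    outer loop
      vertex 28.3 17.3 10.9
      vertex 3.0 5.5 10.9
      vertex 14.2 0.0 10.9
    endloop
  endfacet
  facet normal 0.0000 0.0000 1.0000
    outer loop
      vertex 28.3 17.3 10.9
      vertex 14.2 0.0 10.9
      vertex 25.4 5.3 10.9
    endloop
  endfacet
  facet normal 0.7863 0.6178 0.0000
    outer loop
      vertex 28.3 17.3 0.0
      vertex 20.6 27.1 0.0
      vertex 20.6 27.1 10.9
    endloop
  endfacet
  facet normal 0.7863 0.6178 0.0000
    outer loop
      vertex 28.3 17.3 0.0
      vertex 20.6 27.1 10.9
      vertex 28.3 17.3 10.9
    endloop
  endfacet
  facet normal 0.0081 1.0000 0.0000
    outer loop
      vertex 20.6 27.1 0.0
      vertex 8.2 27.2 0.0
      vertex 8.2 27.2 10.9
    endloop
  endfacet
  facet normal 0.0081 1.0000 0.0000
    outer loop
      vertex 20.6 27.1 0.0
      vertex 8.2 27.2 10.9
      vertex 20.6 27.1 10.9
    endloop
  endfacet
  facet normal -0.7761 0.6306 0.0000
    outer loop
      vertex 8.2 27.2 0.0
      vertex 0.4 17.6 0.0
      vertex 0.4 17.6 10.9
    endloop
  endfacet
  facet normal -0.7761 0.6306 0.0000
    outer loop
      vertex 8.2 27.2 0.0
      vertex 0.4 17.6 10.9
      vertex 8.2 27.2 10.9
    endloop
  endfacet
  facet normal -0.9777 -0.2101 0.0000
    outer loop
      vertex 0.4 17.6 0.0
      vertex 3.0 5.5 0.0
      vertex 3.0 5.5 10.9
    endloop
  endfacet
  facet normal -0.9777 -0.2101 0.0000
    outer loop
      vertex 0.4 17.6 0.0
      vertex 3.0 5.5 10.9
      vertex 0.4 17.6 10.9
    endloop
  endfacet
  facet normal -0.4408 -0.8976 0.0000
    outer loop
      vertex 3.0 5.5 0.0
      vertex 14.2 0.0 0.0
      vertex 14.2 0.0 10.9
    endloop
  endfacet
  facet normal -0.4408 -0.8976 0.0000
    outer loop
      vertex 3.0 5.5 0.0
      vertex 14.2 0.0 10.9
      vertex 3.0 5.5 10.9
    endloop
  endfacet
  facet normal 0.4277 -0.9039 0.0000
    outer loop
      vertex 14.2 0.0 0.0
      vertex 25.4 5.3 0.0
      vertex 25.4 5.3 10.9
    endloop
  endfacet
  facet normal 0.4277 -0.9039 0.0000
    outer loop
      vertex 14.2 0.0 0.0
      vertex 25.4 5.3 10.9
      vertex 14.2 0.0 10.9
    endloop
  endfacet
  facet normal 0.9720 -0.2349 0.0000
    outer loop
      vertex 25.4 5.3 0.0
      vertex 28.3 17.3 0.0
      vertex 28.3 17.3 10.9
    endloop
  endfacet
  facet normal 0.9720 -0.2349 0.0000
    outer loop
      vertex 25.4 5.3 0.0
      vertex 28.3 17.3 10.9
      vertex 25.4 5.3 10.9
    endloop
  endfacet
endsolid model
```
; perimeter-only toolpath
G21 ; units = mm
G90 ; absolute positioning
G28 ; home
; layer 1
G0 Z2.2
G0 X28.3 Y17.3
G1 X20.6 Y27.1
G1 X8.2 Y27.2
G1 X0.4 Y17.6
G1 X3.0 Y5.5
G1 X14.2 Y0.0
G1 X25.4 Y5.3
G1 X28.3 Y17.3
; layer 2
G0 Z4.4
G0 X28.3 Y17.3
G1 X20.6 Y27.1
G1 X8.2 Y27.2
G1 X0.4 Y17.6
G1 X3.0 Y5.5
G1 X14.2 Y0.0
G1 X25.4 Y5.3
G1 X28.3 Y17.3
; layer 3
G0 Z6.5
G0 X28.3 Y17.3
G1 X20.6 Y27.1
G1 X8.2 Y27.2
G1 X0.4 Y17.6
G1 X3.0 Y5.5
G1 X14.2 Y0.0
G1 X25.4 Y5.3
G1 X28.3 Y17.3
; layer 4
G0 Z8.7
G0 X28.3 Y17.3
G1 X20.6 Y27.1
G1 X8.2 Y27.2
G1 X0.4 Y17.6
G1 X3.0 Y5.5
G1 X14.2 Y0.0
G1 X25.4 Y5.3
G1 X28.3 Y17.3
; layer 5
G0 Z10.9
G0 X28.3 Y17.3
G1 X20.6 Y27.1
G1 X8.2 Y27.2
G1 X0.4 Y17.6
G1 X3.0 Y5.5
G1 X14.2 Y0.0
G1 X25.4 Y5.3
G1 X28.3 Y17.3
M2 ; end

The solid is a regular 7-sided prism (a cylinder approximated with 7 flat sides), circumscribed radius ≈ 14.3 mm, height ≈ 10.9 mm. Slicing at Δz = 2.2 mm — 5 equal slices spanning the solid's height, so layer i sits at z = i·h/5 — gives 5 non-empty perimeters. Each is a 7-segment closed polygon; G0 lifts to the layer z and rapids to the start vertex, then G1 traces the edges.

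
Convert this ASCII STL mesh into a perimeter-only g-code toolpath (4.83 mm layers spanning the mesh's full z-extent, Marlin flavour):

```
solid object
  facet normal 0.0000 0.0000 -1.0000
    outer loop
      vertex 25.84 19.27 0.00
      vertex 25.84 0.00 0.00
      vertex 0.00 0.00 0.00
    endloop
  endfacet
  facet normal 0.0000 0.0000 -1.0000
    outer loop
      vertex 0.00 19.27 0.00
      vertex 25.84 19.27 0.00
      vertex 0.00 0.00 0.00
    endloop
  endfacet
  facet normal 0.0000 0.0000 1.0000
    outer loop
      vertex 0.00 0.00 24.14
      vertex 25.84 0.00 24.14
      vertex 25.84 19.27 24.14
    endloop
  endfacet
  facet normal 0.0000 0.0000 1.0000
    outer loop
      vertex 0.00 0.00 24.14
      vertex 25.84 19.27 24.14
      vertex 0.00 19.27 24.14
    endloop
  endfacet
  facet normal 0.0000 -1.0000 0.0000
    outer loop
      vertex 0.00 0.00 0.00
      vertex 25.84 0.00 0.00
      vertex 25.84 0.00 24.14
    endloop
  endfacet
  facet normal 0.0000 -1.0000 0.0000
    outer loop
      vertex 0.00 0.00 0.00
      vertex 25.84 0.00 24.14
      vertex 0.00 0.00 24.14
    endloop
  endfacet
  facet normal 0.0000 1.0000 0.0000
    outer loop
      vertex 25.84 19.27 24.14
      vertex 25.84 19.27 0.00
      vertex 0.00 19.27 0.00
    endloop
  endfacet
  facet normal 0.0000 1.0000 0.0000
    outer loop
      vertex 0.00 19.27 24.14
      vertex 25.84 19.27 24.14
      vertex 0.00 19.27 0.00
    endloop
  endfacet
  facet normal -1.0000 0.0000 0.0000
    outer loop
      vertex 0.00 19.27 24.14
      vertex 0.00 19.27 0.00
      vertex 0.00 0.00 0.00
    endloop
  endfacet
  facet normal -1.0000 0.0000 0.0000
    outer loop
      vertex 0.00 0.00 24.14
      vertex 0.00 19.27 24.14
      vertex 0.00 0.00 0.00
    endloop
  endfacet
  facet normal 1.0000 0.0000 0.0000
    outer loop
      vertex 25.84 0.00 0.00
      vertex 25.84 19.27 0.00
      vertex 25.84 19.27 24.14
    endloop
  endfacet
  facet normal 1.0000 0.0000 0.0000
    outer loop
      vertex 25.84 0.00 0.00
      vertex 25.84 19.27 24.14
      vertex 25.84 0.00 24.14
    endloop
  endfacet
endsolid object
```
; perimeter-only toolpath
G21 ; units = mm
G90 ; absolute positioning
G28 ; home
; layer 1
G0 Z4.83
G0 X0.00 Y0.00
G1 X25.84 Y0.00
G1 X25.84 Y19.27
G1 X0.00 Y19.27
G1 X0.00 Y0.00
; layer 2
G0 Z9.66
G0 X0.00 Y0.00
G1 X25.84 Y0.00
G1 X25.84 Y19.27
G1 X0.00 Y19.27
G1 X0.00 Y0.00
; layer 3
G0 Z14.48
G0 X0.00 Y0.00
G1 X25.84 Y0.00
G1 X25.84 Y19.27
G1 X0.00 Y19.27
G1 X0.00 Y0.00
; layer 4
G0 Z19.31
G0 X0.00 Y0.00
G1 X25.84 Y0.00
G1 X25.84 Y19.27
G1 X0.00 Y19.27
G1 X0.00 Y0.00
; layer 5
G0 Z24.14
G0 X0.00 Y0.00
G1 X25.84 Y0.00
G1 X25.84 Y19.27
G1 X0.00 Y19.27
G1 X0.00 Y0.00
M2 ; end

The solid is a rectangular box, roughly 25.8 × 19.3 mm footprint and 24.1 mm tall. Slicing at Δz = 4.83 mm — 5 equal slices spanning the solid's height, so layer i sits at z = i·h/5 — gives 5 non-empty perimeters. Each is a 4-segment closed polygon; G0 lifts to the layer z and rapids to the start vertex, then G1 traces the edges.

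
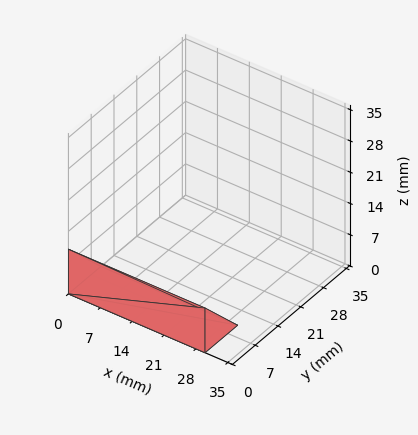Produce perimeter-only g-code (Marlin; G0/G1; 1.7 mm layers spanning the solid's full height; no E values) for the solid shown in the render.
Reading the render: the shape is a wedge (ramp): 30 × 10 mm base, rising to 10 mm along the y=0 edge and sloping linearly to z=0 at y=10 (dimensions read to the nearest mm from the axis ticks). For the g-code, the solid's height is divided into equal slices at the stated Δz and each level perimeter traced with G1 moves after a G0 lift.

; perimeter-only toolpath
G21 ; units = mm
G90 ; absolute positioning
G28 ; home
; layer 1
G0 Z1.7
G0 X0.0 Y0.0
G1 X30.0 Y0.0
G1 X30.0 Y8.3
G1 X0.0 Y8.3
G1 X0.0 Y0.0
; layer 2
G0 Z3.3
G0 X0.0 Y0.0
G1 X30.0 Y0.0
G1 X30.0 Y6.7
G1 X0.0 Y6.7
G1 X0.0 Y0.0
; layer 3
G0 Z5.0
G0 X0.0 Y0.0
G1 X30.0 Y0.0
G1 X30.0 Y5.0
G1 X0.0 Y5.0
G1 X0.0 Y0.0
; layer 4
G0 Z6.7
G0 X0.0 Y0.0
G1 X30.0 Y0.0
G1 X30.0 Y3.3
G1 X0.0 Y3.3
G1 X0.0 Y0.0
; layer 5
G0 Z8.3
G0 X0.0 Y0.0
G1 X30.0 Y0.0
G1 X30.0 Y1.7
G1 X0.0 Y1.7
G1 X0.0 Y0.0
M2 ; end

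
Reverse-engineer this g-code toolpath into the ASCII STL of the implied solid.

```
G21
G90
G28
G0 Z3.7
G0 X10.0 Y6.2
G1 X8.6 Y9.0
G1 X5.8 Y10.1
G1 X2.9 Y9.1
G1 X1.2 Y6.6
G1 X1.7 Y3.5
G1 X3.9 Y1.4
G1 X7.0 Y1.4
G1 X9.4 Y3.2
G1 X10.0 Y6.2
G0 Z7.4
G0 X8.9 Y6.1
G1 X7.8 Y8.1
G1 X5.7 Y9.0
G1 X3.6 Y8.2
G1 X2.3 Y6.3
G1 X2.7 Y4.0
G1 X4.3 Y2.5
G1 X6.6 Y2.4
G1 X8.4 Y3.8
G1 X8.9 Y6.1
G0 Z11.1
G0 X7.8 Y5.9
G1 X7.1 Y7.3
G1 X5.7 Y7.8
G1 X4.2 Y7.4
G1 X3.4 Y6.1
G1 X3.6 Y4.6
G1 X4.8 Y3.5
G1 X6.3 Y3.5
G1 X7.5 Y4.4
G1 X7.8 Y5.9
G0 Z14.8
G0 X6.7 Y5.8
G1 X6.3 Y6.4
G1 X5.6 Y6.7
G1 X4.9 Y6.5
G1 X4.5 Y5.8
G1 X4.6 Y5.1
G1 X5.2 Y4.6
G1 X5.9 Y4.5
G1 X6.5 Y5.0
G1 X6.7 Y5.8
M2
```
solid part
  facet normal 0.0000 0.0000 -1.0000
    outer loop
      vertex 5.8 11.2 0.0
      vertex 9.3 9.8 0.0
      vertex 11.1 6.4 0.0
    endloop
  endfacet
  facet normal 0.0000 0.0000 -1.0000
    outer loop
      vertex 2.2 10.0 0.0
      vertex 5.8 11.2 0.0
      vertex 11.1 6.4 0.0
    endloop
  endfacet
  facet normal 0.0000 0.0000 -1.0000
    outer loop
      vertex 0.1 6.8 0.0
      vertex 2.2 10.0 0.0
      vertex 11.1 6.4 0.0
    endloop
  endfacet
  facet normal 0.0000 0.0000 -1.0000
    outer loop
      vertex 0.7 3.0 0.0
      vertex 0.1 6.8 0.0
      vertex 11.1 6.4 0.0
    endloop
  endfacet
  facet normal 0.0000 0.0000 -1.0000
    outer loop
      vertex 3.5 0.4 0.0
      vertex 0.7 3.0 0.0
      vertex 11.1 6.4 0.0
    endloop
  endfacet
  facet normal 0.0000 0.0000 -1.0000
    outer loop
      vertex 7.3 0.3 0.0
      vertex 3.5 0.4 0.0
      vertex 11.1 6.4 0.0
    endloop
  endfacet
  facet normal 0.0000 0.0000 -1.0000
    outer loop
      vertex 10.3 2.6 0.0
      vertex 7.3 0.3 0.0
      vertex 11.1 6.4 0.0
    endloop
  endfacet
  facet normal 0.8504 0.4502 0.2723
    outer loop
      vertex 11.1 6.4 0.0
      vertex 9.3 9.8 0.0
      vertex 5.6 5.6 18.5
    endloop
  endfacet
  facet normal 0.3572 0.8929 0.2741
    outer loop
      vertex 9.3 9.8 0.0
      vertex 5.8 11.2 0.0
      vertex 5.6 5.6 18.5
    endloop
  endfacet
  facet normal -0.3042 0.9127 0.2730
    outer loop
      vertex 5.8 11.2 0.0
      vertex 2.2 10.0 0.0
      vertex 5.6 5.6 18.5
    endloop
  endfacet
  facet normal -0.8042 0.5278 0.2733
    outer loop
      vertex 2.2 10.0 0.0
      vertex 0.1 6.8 0.0
      vertex 5.6 5.6 18.5
    endloop
  endfacet
  facet normal -0.9503 -0.1500 0.2728
    outer loop
      vertex 0.1 6.8 0.0
      vertex 0.7 3.0 0.0
      vertex 5.6 5.6 18.5
    endloop
  endfacet
  facet normal -0.6547 -0.7051 0.2725
    outer loop
      vertex 0.7 3.0 0.0
      vertex 3.5 0.4 0.0
      vertex 5.6 5.6 18.5
    endloop
  endfacet
  facet normal -0.0253 -0.9616 0.2732
    outer loop
      vertex 3.5 0.4 0.0
      vertex 7.3 0.3 0.0
      vertex 5.6 5.6 18.5
    endloop
  endfacet
  facet normal 0.5854 -0.7636 0.2725
    outer loop
      vertex 7.3 0.3 0.0
      vertex 10.3 2.6 0.0
      vertex 5.6 5.6 18.5
    endloop
  endfacet
  facet normal 0.9418 -0.1983 0.2714
    outer loop
      vertex 10.3 2.6 0.0
      vertex 11.1 6.4 0.0
      vertex 5.6 5.6 18.5
    endloop
  endfacet
endsolid part

The G0 Z moves step by Δz≈3.7 mm. The G1 loops shrink linearly with z, so the solid tapers from its base footprint up to z≈18.5. Closing with a flat bottom cap and the tapered top and triangulating gives 16 facets — a regular 9-sided pyramid, base circumscribed radius ≈ 5.6 mm, apex at z ≈ 18.5 mm.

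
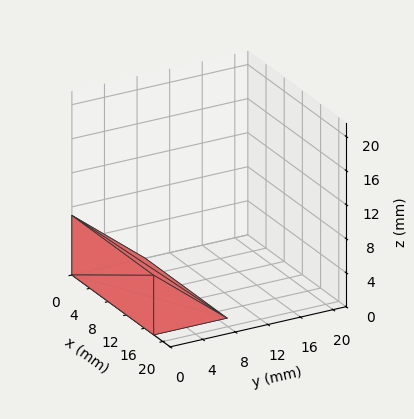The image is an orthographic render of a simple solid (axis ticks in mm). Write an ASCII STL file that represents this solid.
Reading the render: the shape is a wedge (ramp): 18 × 9 mm base, rising to 7 mm along the y=0 edge and sloping linearly to z=0 at y=9 (dimensions read to the nearest mm from the axis ticks). For the STL, each face is triangulated and given an outward normal.

solid part
  facet normal 0.0000 0.0000 -1.0000
    outer loop
      vertex 18.000 9.000 0.000
      vertex 18.000 0.000 0.000
      vertex 0.000 0.000 0.000
    endloop
  endfacet
  facet normal 0.0000 0.0000 -1.0000
    outer loop
      vertex 0.000 9.000 0.000
      vertex 18.000 9.000 0.000
      vertex 0.000 0.000 0.000
    endloop
  endfacet
  facet normal 0.0000 -1.0000 0.0000
    outer loop
      vertex 0.000 0.000 0.000
      vertex 18.000 0.000 0.000
      vertex 18.000 0.000 7.000
    endloop
  endfacet
  facet normal 0.0000 -1.0000 0.0000
    outer loop
      vertex 0.000 0.000 0.000
      vertex 18.000 0.000 7.000
      vertex 0.000 0.000 7.000
    endloop
  endfacet
  facet normal 0.0000 0.6139 0.7894
    outer loop
      vertex 0.000 0.000 7.000
      vertex 18.000 0.000 7.000
      vertex 18.000 9.000 0.000
    endloop
  endfacet
  facet normal 0.0000 0.6139 0.7894
    outer loop
      vertex 0.000 0.000 7.000
      vertex 18.000 9.000 0.000
      vertex 0.000 9.000 0.000
    endloop
  endfacet
  facet normal -1.0000 0.0000 0.0000
    outer loop
      vertex 0.000 0.000 7.000
      vertex 0.000 9.000 0.000
      vertex 0.000 0.000 0.000
    endloop
  endfacet
  facet normal 1.0000 0.0000 0.0000
    outer loop
      vertex 18.000 0.000 0.000
      vertex 18.000 9.000 0.000
      vertex 18.000 0.000 7.000
    endloop
  endfacet
endsolid part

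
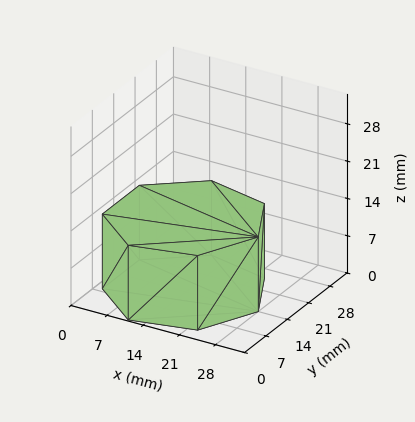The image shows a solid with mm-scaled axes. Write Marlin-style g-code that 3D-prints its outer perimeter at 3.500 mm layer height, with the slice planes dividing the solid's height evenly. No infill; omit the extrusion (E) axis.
Reading the render: the shape is a regular 7-sided prism (a cylinder approximated with 7 flat sides), circumscribed radius ≈ 14 mm, height ≈ 14 mm (dimensions read to the nearest mm from the axis ticks). For the g-code, the solid's height is divided into equal slices at the stated Δz and each level perimeter traced with G1 moves after a G0 lift.

; perimeter-only toolpath
G21 ; units = mm
G90 ; absolute positioning
G28 ; home
; layer 1
G0 Z3.500
G0 X28.000 Y14.000
G1 X22.729 Y24.946
G1 X10.885 Y27.649
G1 X1.386 Y20.074
G1 X1.386 Y7.926
G1 X10.885 Y0.351
G1 X22.729 Y3.054
G1 X28.000 Y14.000
; layer 2
G0 Z7.000
G0 X28.000 Y14.000
G1 X22.729 Y24.946
G1 X10.885 Y27.649
G1 X1.386 Y20.074
G1 X1.386 Y7.926
G1 X10.885 Y0.351
G1 X22.729 Y3.054
G1 X28.000 Y14.000
; layer 3
G0 Z10.500
G0 X28.000 Y14.000
G1 X22.729 Y24.946
G1 X10.885 Y27.649
G1 X1.386 Y20.074
G1 X1.386 Y7.926
G1 X10.885 Y0.351
G1 X22.729 Y3.054
G1 X28.000 Y14.000
; layer 4
G0 Z14.000
G0 X28.000 Y14.000
G1 X22.729 Y24.946
G1 X10.885 Y27.649
G1 X1.386 Y20.074
G1 X1.386 Y7.926
G1 X10.885 Y0.351
G1 X22.729 Y3.054
G1 X28.000 Y14.000
M2 ; end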